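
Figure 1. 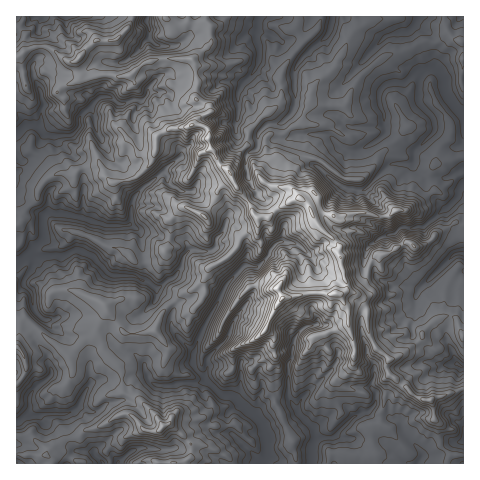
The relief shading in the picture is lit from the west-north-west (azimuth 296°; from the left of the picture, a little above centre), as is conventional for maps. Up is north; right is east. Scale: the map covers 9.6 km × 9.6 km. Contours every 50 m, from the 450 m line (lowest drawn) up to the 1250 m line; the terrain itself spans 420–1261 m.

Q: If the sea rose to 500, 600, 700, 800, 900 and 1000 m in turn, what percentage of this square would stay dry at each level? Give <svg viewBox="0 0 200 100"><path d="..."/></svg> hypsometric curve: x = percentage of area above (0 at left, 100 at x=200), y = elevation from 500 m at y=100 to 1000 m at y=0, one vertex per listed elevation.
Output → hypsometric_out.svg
<svg viewBox="0 0 200 100"><path d="M173 100l-57-20-50-20-30-20-17-20-9-20"/></svg>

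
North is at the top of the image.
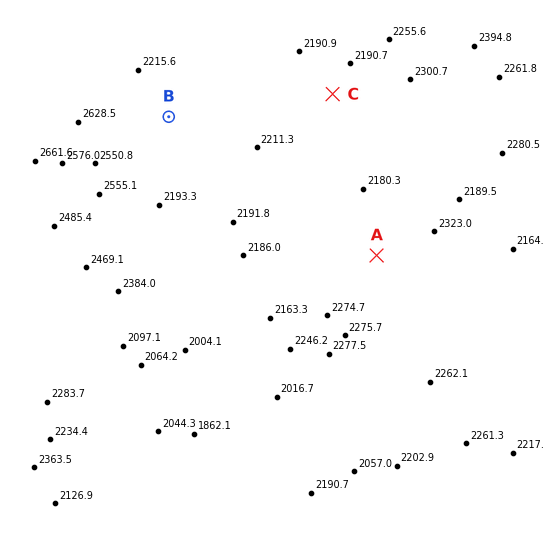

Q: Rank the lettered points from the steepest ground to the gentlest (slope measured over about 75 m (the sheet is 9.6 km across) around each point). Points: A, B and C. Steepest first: A C B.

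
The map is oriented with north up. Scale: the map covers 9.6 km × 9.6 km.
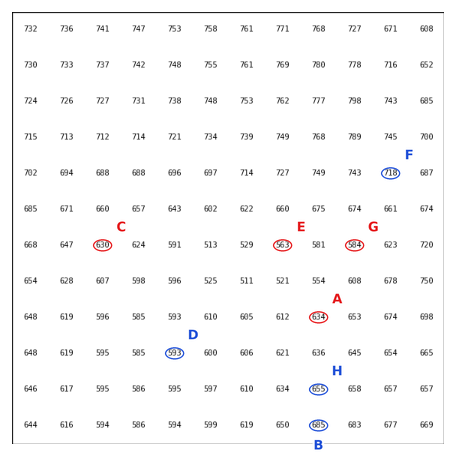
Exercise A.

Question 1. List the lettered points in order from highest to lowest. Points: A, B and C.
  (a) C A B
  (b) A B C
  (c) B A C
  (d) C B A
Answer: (c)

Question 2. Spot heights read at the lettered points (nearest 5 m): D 595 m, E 565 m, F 720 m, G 585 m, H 655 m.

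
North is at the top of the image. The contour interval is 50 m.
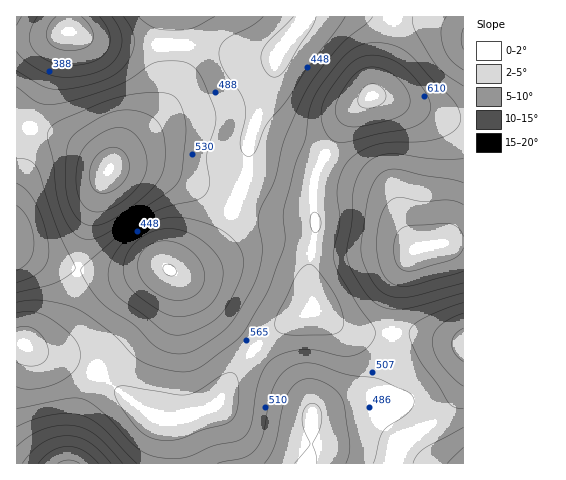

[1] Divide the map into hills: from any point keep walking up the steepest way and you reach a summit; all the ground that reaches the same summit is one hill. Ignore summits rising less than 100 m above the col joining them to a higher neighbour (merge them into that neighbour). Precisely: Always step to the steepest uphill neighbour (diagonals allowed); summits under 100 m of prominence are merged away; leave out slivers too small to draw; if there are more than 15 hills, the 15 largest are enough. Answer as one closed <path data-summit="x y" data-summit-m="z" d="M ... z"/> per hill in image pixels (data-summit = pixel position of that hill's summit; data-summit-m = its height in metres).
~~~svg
<path data-summit="371 96" data-summit-m="711" d="M463 16l-157 0-5 10-24 29-7 30-18 47-6 47-14 34-18 29-12 12-20 14-13 2-14-3-28 6-31 0-35-7-45-16 1 214 415-1-20-16-14-17-11-20-8-6-23-2-40 10 31-11 25-6 10-9 7-14 4-17 0-50 2-14 13-32 8-10 5-2 43-5z"/><path data-summit="109 169" data-summit-m="729" d="M305 16l-288 0-1 233 45 17 50 8 44-7 21 3 26-16 12-12 11-15 12-25 10-28 1-24 4-18 18-47 7-30 24-29z"/><path data-summit="463 343" data-summit-m="667" d="M463 242l-30 3-15 3-5 4-13 24-5 15-2 14 0 50-4 17-4 11-13 12-50 15 34-8 23 2 8 6 11 20 14 17 21 17 31-1z"/>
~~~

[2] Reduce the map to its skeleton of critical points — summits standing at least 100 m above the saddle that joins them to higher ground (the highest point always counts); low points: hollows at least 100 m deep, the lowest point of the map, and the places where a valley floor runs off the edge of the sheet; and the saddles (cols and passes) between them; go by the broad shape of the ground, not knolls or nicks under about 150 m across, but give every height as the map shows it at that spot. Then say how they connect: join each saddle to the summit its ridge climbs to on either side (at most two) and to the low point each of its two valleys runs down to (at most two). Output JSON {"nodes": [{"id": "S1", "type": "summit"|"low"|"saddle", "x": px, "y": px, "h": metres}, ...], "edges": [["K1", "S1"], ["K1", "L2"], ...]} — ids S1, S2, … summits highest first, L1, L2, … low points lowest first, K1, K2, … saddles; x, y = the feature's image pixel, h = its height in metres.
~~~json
{"nodes": [
{"id": "S1", "type": "summit", "x": 109, "y": 169, "h": 729},
{"id": "S2", "type": "summit", "x": 372, "y": 96, "h": 711},
{"id": "S3", "type": "summit", "x": 463, "y": 344, "h": 667},
{"id": "L1", "type": "low", "x": 68, "y": 32, "h": 273},
{"id": "L2", "type": "low", "x": 68, "y": 463, "h": 291},
{"id": "L3", "type": "low", "x": 169, "y": 270, "h": 298},
{"id": "L4", "type": "low", "x": 420, "y": 248, "h": 321},
{"id": "L5", "type": "low", "x": 17, "y": 243, "h": 351},
{"id": "L6", "type": "low", "x": 463, "y": 39, "h": 393},
{"id": "L7", "type": "low", "x": 312, "y": 417, "h": 394},
{"id": "K1", "type": "saddle", "x": 96, "y": 372, "h": 586},
{"id": "K2", "type": "saddle", "x": 325, "y": 155, "h": 584},
{"id": "K3", "type": "saddle", "x": 255, "y": 348, "h": 576},
{"id": "K4", "type": "saddle", "x": 392, "y": 333, "h": 540},
{"id": "K5", "type": "saddle", "x": 31, "y": 129, "h": 536},
{"id": "K6", "type": "saddle", "x": 393, "y": 17, "h": 514},
{"id": "K7", "type": "saddle", "x": 77, "y": 270, "h": 500},
{"id": "K8", "type": "saddle", "x": 162, "y": 45, "h": 488},
{"id": "K9", "type": "saddle", "x": 235, "y": 203, "h": 470}],
"edges": [["K1", "S2"], ["K1", "L2"], ["K1", "L3"], ["K2", "S2"], ["K2", "L3"], ["K2", "L4"], ["K3", "S2"], ["K3", "L3"], ["K3", "L7"], ["K4", "S2"], ["K4", "S3"], ["K4", "L4"], ["K4", "L7"], ["K5", "S1"], ["K5", "L1"], ["K5", "L5"], ["K6", "S2"], ["K6", "L3"], ["K6", "L6"], ["K7", "S1"], ["K7", "S2"], ["K7", "L3"], ["K7", "L5"], ["K8", "S1"], ["K8", "L1"], ["K8", "L3"], ["K9", "S1"], ["K9", "S2"], ["K9", "L3"]]}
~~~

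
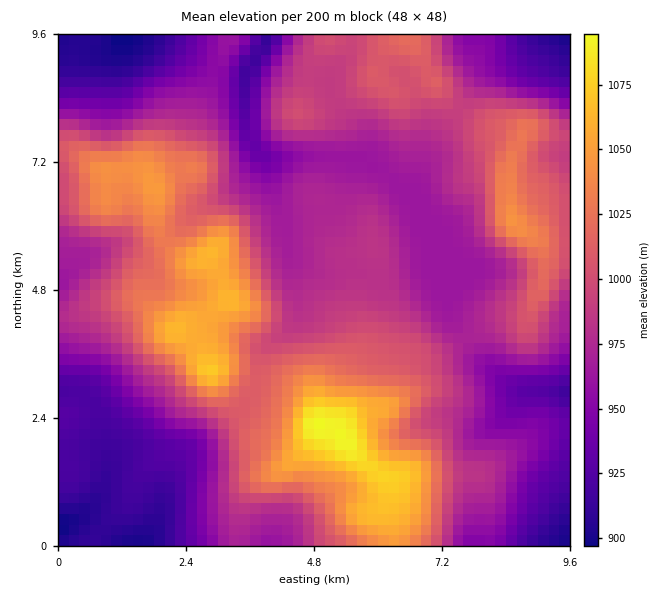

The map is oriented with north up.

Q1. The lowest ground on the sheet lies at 895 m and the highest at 1095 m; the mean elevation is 985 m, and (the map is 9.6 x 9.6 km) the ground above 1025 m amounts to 16.8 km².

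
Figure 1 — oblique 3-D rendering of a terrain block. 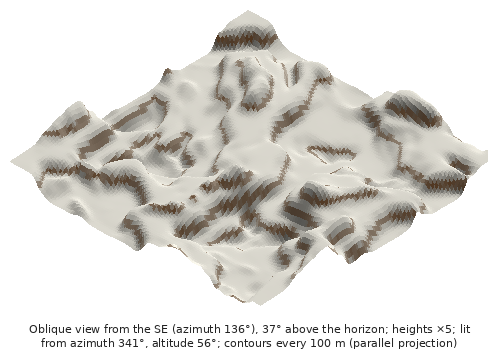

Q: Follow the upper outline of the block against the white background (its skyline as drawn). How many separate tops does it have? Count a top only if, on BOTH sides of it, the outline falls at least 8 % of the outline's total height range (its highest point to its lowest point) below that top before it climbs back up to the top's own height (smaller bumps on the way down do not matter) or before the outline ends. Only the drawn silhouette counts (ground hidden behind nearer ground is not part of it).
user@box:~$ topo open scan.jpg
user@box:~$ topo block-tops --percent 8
2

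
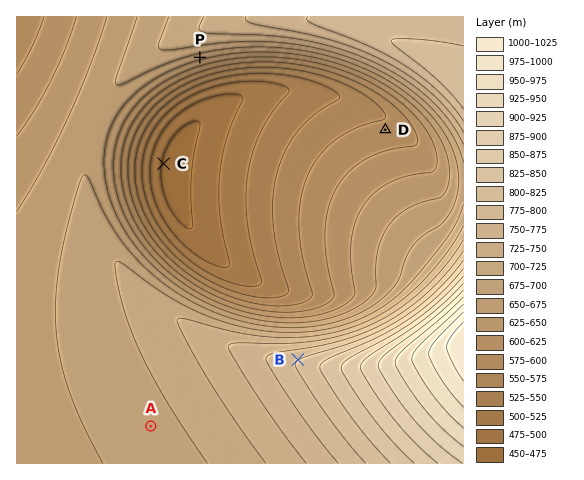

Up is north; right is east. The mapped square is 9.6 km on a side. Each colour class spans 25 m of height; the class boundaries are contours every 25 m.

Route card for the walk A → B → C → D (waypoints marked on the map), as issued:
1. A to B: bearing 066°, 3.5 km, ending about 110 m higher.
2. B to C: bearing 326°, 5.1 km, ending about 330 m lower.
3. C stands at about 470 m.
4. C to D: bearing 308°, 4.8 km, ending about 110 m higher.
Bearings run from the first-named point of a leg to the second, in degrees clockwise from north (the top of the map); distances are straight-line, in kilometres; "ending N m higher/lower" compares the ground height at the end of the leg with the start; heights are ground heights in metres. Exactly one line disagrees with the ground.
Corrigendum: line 4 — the bearing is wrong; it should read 81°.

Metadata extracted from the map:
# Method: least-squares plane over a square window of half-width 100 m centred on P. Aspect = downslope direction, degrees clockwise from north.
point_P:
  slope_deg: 11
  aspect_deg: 166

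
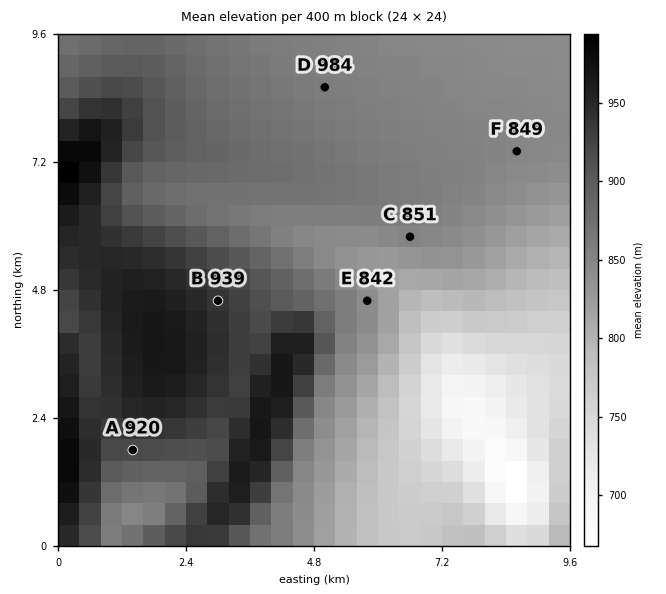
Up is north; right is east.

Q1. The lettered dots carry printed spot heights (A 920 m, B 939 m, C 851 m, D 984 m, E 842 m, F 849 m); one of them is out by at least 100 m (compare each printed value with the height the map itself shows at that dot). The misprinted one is D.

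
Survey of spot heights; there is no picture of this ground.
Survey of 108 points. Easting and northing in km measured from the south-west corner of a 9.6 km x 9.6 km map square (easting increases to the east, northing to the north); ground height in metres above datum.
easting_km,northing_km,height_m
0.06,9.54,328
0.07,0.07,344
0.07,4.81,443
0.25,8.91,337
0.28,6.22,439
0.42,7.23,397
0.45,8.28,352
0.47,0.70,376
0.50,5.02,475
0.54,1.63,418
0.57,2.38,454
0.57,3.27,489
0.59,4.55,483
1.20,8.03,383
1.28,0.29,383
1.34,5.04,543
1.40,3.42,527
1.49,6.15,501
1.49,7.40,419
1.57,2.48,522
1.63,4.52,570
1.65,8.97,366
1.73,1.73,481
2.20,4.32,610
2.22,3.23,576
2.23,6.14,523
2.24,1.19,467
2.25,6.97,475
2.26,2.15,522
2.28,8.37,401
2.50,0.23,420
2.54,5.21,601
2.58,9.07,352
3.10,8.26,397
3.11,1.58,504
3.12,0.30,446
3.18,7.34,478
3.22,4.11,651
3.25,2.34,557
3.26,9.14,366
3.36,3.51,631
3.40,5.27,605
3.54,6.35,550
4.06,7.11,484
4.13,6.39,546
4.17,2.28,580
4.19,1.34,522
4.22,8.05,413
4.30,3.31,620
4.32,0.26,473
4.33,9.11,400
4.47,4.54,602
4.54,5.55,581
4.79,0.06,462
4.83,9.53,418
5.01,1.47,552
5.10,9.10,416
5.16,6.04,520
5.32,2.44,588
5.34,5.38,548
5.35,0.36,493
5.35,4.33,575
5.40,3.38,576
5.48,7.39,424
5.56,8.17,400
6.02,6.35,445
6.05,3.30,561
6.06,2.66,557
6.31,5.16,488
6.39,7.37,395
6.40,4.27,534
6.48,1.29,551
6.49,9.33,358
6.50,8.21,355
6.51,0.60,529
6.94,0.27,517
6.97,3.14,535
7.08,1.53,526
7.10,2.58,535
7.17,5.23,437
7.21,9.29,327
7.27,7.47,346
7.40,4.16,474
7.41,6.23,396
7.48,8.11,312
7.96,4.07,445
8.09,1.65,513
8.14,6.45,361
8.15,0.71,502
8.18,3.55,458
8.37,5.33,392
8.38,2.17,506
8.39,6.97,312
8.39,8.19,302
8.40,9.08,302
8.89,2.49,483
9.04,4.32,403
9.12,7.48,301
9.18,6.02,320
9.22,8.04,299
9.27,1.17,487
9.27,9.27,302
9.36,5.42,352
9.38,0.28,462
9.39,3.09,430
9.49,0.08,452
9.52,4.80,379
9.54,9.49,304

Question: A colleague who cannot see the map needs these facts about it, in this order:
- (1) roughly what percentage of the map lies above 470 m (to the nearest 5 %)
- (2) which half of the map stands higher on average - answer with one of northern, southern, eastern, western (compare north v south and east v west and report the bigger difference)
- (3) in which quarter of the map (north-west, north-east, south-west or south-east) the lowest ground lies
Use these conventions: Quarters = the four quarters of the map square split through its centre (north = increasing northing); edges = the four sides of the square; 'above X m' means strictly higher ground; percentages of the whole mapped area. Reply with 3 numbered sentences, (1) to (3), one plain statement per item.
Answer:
(1) Ground above 470 m makes up about 50 % of the sheet.
(2) On average the southern half of the map is the higher ground.
(3) The lowest ground is in the north-east quarter.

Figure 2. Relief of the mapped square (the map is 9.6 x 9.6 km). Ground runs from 299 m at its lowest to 651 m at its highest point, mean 466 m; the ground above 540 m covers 21.2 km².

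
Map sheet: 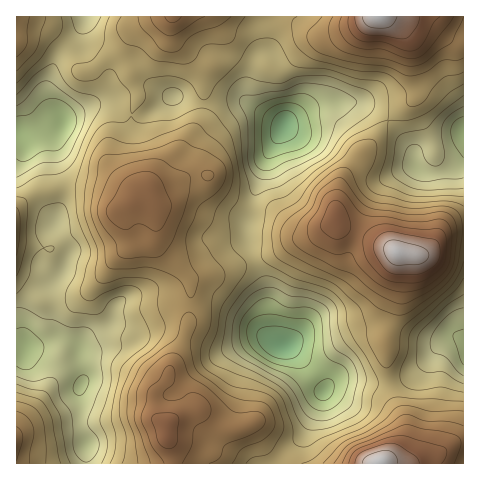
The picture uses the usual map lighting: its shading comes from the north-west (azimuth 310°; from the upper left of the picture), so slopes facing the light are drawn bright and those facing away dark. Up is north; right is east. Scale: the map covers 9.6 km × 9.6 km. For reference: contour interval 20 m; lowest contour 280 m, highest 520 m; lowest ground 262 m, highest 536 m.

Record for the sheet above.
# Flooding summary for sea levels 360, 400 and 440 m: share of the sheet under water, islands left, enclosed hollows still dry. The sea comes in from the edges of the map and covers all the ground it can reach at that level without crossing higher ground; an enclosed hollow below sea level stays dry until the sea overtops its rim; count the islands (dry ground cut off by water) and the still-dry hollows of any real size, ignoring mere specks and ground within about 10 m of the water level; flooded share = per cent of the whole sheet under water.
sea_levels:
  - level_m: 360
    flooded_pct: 15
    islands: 0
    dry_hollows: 2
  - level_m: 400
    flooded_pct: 59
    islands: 0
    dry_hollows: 0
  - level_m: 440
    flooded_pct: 81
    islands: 2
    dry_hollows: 0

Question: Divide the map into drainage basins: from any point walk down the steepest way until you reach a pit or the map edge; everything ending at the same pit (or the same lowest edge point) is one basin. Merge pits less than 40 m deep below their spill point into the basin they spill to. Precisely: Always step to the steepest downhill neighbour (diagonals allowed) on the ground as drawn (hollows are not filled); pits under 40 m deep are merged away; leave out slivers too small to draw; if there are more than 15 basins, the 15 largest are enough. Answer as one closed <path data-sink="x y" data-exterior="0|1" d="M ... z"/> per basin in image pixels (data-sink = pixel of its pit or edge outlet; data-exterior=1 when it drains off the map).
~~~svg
<path data-sink="283 346" data-exterior="0" d="M336 217l-2 5-20 13-20 6-21 13-56 20-28 5 2 6 0 15-3 28-21 53-13 14 2 19 11 11 0 13 4 9 3 17 205 0 12-7 10-11 3-7 0-15-14-34-5-49 14-46 0-40-17-11-40-17-4-4z"/><path data-sink="285 124" data-exterior="0" d="M384 16l-212 1-1 12 4 12 13 11 19 11-4 17 1 29-5 15-15 22-35 40 0 8 7 29-2 18 35 37 28-4 56-20 21-13 20-6 22-14 0-17 7-26 11-13 6-11 12-10 12-19 33-30-7-53-4-8z"/><path data-sink="27 347" data-exterior="0" d="M71 186l-33 5-22 17 0 255 157 1-1-12-5-14 0-13-11-11-2-19 13-14 21-53 3-28-1-20-36-39 2-18-8-33-14 10-14 3-24-13z"/><path data-sink="19 134" data-exterior="0" d="M165 16l-149 1 1 190 21-16 21-3 12-2 20 3 12 3 17 11 14-3 14-8-12-16-6-21 2-43 6-14-8-27 0-22 5-14 8-7z"/><path data-sink="463 133" data-exterior="1" d="M406 16l-21 1 21 17 4 8 7 53-33 30-12 19-12 10-6 11-9 9-6 12-3 30 2 7 6 5 16 5 37 20 22 2 9-5 14-16 7-3 15-2 0-187-15-4-21-15-9-1z"/><path data-sink="463 346" data-exterior="1" d="M463 230l-14 1-7 3-14 16-5 4-25-1 2 6-1 36-14 46 5 49 13 29 1 20-5 10-18 15 29 0 28-9 10-9 16-5z"/>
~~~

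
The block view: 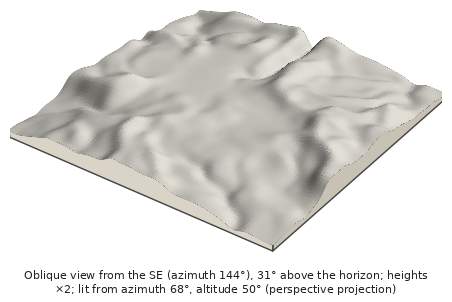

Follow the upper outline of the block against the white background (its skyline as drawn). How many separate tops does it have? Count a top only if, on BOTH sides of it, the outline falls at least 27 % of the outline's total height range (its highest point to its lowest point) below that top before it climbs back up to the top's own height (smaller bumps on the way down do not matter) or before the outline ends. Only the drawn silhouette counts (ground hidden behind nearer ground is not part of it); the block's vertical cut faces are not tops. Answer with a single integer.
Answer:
1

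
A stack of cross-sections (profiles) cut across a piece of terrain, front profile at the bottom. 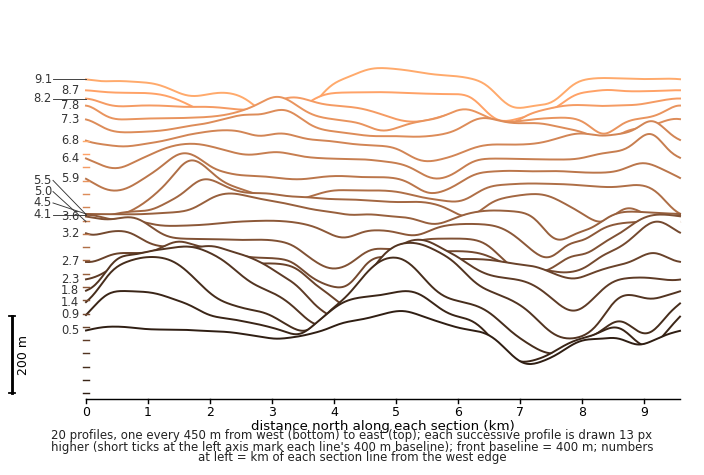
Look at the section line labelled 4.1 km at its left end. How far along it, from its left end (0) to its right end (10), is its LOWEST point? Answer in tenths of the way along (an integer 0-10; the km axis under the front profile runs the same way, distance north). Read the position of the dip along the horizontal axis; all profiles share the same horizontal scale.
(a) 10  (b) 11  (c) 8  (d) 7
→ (c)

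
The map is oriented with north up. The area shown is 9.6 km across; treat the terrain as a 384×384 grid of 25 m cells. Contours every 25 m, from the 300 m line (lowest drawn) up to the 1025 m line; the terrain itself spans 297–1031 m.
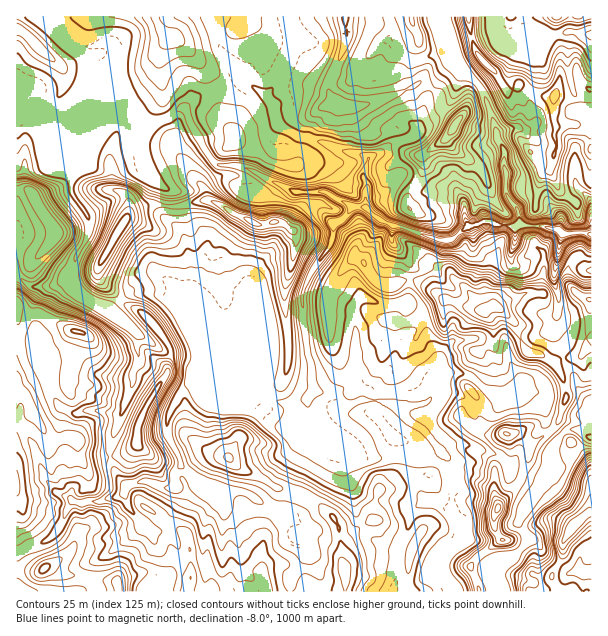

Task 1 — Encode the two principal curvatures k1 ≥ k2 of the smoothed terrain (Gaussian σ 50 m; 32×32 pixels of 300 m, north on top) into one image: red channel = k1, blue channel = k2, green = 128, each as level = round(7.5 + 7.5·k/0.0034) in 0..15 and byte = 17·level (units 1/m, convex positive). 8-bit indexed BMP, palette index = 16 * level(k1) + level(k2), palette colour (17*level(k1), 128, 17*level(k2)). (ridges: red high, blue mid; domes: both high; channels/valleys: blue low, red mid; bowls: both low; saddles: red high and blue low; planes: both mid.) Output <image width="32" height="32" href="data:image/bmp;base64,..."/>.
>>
<image width="32" height="32" href="data:image/bmp;base64,Qk02CAAAAAAAADYEAAAoAAAAIAAAACAAAAABAAgAAAAAAAAEAAATCwAAEwsAAAABAAAAAAAAAIAAABGAAAAigAAAM4AAAESAAABVgAAAZoAAAHeAAACIgAAAmYAAAKqAAAC7gAAAzIAAAN2AAADugAAA/4AAAACAEQARgBEAIoARADOAEQBEgBEAVYARAGaAEQB3gBEAiIARAJmAEQCqgBEAu4ARAMyAEQDdgBEA7oARAP+AEQAAgCIAEYAiACKAIgAzgCIARIAiAFWAIgBmgCIAd4AiAIiAIgCZgCIAqoAiALuAIgDMgCIA3YAiAO6AIgD/gCIAAIAzABGAMwAigDMAM4AzAESAMwBVgDMAZoAzAHeAMwCIgDMAmYAzAKqAMwC7gDMAzIAzAN2AMwDugDMA/4AzAACARAARgEQAIoBEADOARABEgEQAVYBEAGaARAB3gEQAiIBEAJmARACqgEQAu4BEAMyARADdgEQA7oBEAP+ARAAAgFUAEYBVACKAVQAzgFUARIBVAFWAVQBmgFUAd4BVAIiAVQCZgFUAqoBVALuAVQDMgFUA3YBVAO6AVQD/gFUAAIBmABGAZgAigGYAM4BmAESAZgBVgGYAZoBmAHeAZgCIgGYAmYBmAKqAZgC7gGYAzIBmAN2AZgDugGYA/4BmAACAdwARgHcAIoB3ADOAdwBEgHcAVYB3AGaAdwB3gHcAiIB3AJmAdwCqgHcAu4B3AMyAdwDdgHcA7oB3AP+AdwAAgIgAEYCIACKAiAAzgIgARICIAFWAiABmgIgAd4CIAIiAiACZgIgAqoCIALuAiADMgIgA3YCIAO6AiAD/gIgAAICZABGAmQAigJkAM4CZAESAmQBVgJkAZoCZAHeAmQCIgJkAmYCZAKqAmQC7gJkAzICZAN2AmQDugJkA/4CZAACAqgARgKoAIoCqADOAqgBEgKoAVYCqAGaAqgB3gKoAiICqAJmAqgCqgKoAu4CqAMyAqgDdgKoA7oCqAP+AqgAAgLsAEYC7ACKAuwAzgLsARIC7AFWAuwBmgLsAd4C7AIiAuwCZgLsAqoC7ALuAuwDMgLsA3YC7AO6AuwD/gLsAAIDMABGAzAAigMwAM4DMAESAzABVgMwAZoDMAHeAzACIgMwAmYDMAKqAzAC7gMwAzIDMAN2AzADugMwA/4DMAACA3QARgN0AIoDdADOA3QBEgN0AVYDdAGaA3QB3gN0AiIDdAJmA3QCqgN0Au4DdAMyA3QDdgN0A7oDdAP+A3QAAgO4AEYDuACKA7gAzgO4ARIDuAFWA7gBmgO4Ad4DuAIiA7gCZgO4AqoDuALuA7gDMgO4A3YDuAO6A7gD/gO4AAID/ABGA/wAigP8AM4D/AESA/wBVgP8AZoD/AHeA/wCIgP8AmYD/AKqA/wC7gP8AzID/AN2A/wDugP8A/4D/AIWllZaWyJWGh6eWl4eXhoaXhreGhpeGhnTGhpS3p5aXldmnhoWnlpaXppaFhqiXlnaXuIaHl4aGxdd2hLe0tYaFg6anhoWXhYe3loWGp3aGdpanhoeGp3aEk9TFk4L3hJeGg7inl4WElriVhYeYloeGlpaWl4Wol4aD9oOkleilqJeUpLank8iXh4Z1l4aFd5fIhZeXdoaGhoT5lIO2p9enloSktYOklnSWhnWFdae3t4Z1lqeHhoeGhOa1hYV01peEl5a3g5WUpJWFhrfHl4eGdoaWp5eXmIWWx3WmhnPol5WGt4WkuNi0lai5l4V1dod3d3aFhoaGhoakhLd1hdSFl5e5loPYlYG4p5fIt6V2h4d3d4iIh4aGlcfYprW0k4anlpWmg9a1gaeGlaaEhoeHh4eIh4eHpriXlKa2lMaGl4aEpqWFg/dxpnV2doeWhoeHh4aGh4d1pqaGdoZ053WXhZeXp5Zz19aCd3eHh6eXhoeHh4eHh3amtIaGdnXGlZaHh5eWl4OF+IOHh3d3lqeEl4eHh4eHdpWXl5WFtqWXl3eGhrinlKTllId3h3eGtoS4hoeXh5d1lbeng+imhqindrfp2JSB1saEh4eHd5a1hLh2h4eHlsaUg6WkloaGpsbXtpWCgtbYhIaHiId3prOVuIWXl4eEx5W4uLZ1loSmtoOEgaPFlIR2d4eHh3a2oqW3hoS1hJXIpae4xsfXw/iilXST6YZ1dneHh4d3dpbmgMiFxqe3pZXXlqaEdMD0cpbHhYD4p3Zlh4eHh4Z1hfeAk8e4lZS31rZ0tqGm5dHXhqfJkYT3dpanhoaGlZZ057iQyLbD9cCAsLXYwProoMB2p7ikctfIpoWGdYX39/jotYCzxZCg1ejDoIDg0KCw4obXdoKFlMi1xtbX95NylJS15LCgx9mnh6HV9sD3xMTi57eUtNjntnNzhMaDhaaRkKGi2IGmlpaGlJbosLaltqOTc4WFdKV1hoenpqGSose4qJeok6h1toaFt7aApdiEpaZ2d3eGl4aHmKeRyLenh5iXhIODg7XXxsaFpYHXpqW1loaHd4eXhoaolZWXiIeGhYSWl6enlWO16JWBtJSntbaHl4eHh4eGlpSUmIiIh4aWt5iYl4Z2hpT3t4DHlqaGhneHl4eHh4eHqIWGh4eHh4eGp5ent6eGt5PEgseWx6aXd3aXh3eHh5iHdpeHh4eHh4a3dXZ2h7iWhYDmtqaEtcaGp7eGh4aHmIeHl4aHh4eHhraWh4eGlIWE5tZ0dYS2taa3dYeHd3aXmJiHhoeHh4d3ddeGhobIhYP2c3d3hZaEpYWHh5eXhqeWh3aHiIiHh4eWyIaHlrWFlPZ1h4a1tLU="/>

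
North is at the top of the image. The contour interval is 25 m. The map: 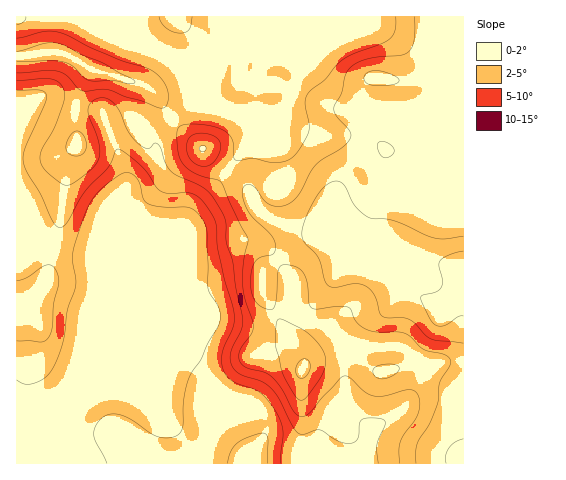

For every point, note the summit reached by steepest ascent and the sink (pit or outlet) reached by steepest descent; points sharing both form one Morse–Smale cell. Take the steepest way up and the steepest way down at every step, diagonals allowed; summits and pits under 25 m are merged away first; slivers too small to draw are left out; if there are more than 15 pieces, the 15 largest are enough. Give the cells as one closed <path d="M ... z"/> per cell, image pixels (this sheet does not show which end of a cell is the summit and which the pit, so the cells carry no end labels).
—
<path d="M346 16l-260 1 1 3 8 4 36 18 21 7 21 11 6 7 13 29 7 6 33 12 20 4-7 28-29 41-23 22-18 36-6 21-22 41-10 13 23 8 32 0 10-4 6-6 30 6 18 0 29-15 8-9 2 8 7 9 26 11 17 14 0 41 2 14 7 16 17 17-6 23-7 11 105 0 1-312-15-1-25 6-13-5-26-2-8-8-12-5-49-2-43-16 11-10 8-15 9-23 4-22 6-10 15-15 10-4 7 0z"/><path d="M463 16l-116 0-4 4-7 0-10 4-17 18-17 52-8 15-11 10 43 16 49 2 12 5 8 8 26 2 13 5 17-5 22-1z"/><path d="M293 300l-8 9-29 15-18 0-30-6-6 6-10 4-32 0-23-8-23 21-21 24 32 1 64-5 6 3 28 30 27 7 7 7 40-27 4-8 1 62-4 16 0 12 59 1 8-11 6-23-17-17-7-16-2-14 0-41-17-14-26-11-7-9z"/><path d="M199 102l-14 6-30 24-2 4 3 11-2 11-22 22-20 23-6 11-2 27 6 33 0 18-11 33-4 36 46-45 30-54 4-17 18-36 23-22 29-41 6-28-19-4z"/><path d="M189 361l-18 0-20 4-57 1-17 27-28 33-18 37 171 1 7-22 5-11 6-5 10-6 15-4 13-7-8-8-27-7-28-30z"/><path d="M50 99l-16 1-18 11 0 131 17-2 31 9 41 6-1-31 2-10 6-11 20-23 19-19 5-8-1-9-8-14-8-8-14 2-15 9-5-16-4-5-34-7z"/><path d="M33 240l-12 0-5 3 1 221 14-1 18-37 8-12 16-16 15-23 8-22 3-28 11-33 0-18-5-19-41-6z"/><path d="M85 16l-69 1 1 93 17-10 16-1 17 6 34 7 4 5 5 16 15-9 14-2 13 16 3-6 16-13 17-13 10-4-9-12-10-23-6-7-21-11-21-7-36-18-8-4z"/><path d="M301 373l-4 8-21 13-18 15 5 9 3 10-4 11-10 15-2 10 48-1 0-12 4-16z"/><path d="M258 409l-13 7-24 8-7 7-5 11-6 21 46 1 3-10 10-15 4-11-3-10z"/>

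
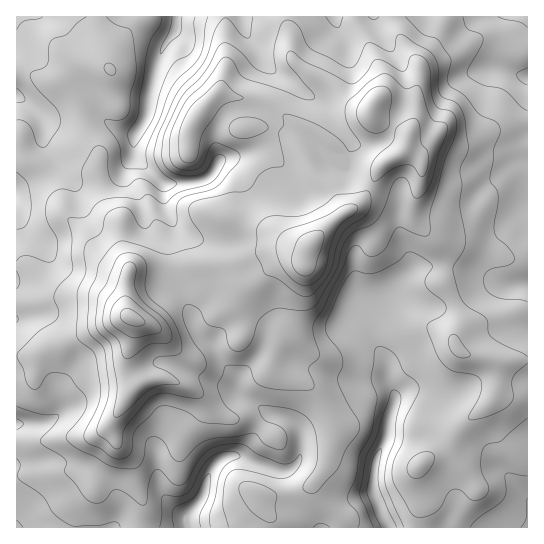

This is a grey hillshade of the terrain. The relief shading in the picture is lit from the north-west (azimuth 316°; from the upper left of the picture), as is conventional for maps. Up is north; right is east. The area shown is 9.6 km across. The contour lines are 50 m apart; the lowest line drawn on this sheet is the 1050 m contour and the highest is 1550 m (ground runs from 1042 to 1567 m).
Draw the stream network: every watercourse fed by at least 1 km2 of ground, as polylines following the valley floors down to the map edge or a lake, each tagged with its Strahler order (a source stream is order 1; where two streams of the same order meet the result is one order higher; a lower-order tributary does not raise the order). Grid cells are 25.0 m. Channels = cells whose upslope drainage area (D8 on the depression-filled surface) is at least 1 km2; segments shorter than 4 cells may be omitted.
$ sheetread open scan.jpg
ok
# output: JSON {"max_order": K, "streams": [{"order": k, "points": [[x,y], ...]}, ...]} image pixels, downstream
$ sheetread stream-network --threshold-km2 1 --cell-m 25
{"max_order": 2, "streams": [{"order": 2, "points": [[189, 521], [189, 525], [190, 527]]}, {"order": 1, "points": [[527, 495], [527, 505]]}, {"order": 1, "points": [[157, 469], [157, 478], [158, 479], [158, 483], [163, 495], [183, 515], [185, 515], [185, 517], [189, 521]]}, {"order": 1, "points": [[59, 413], [51, 421], [45, 423], [17, 423]]}, {"order": 2, "points": [[394, 402], [393, 409], [390, 414], [390, 418], [389, 419], [389, 425], [387, 426], [386, 438], [378, 454], [377, 461], [375, 462], [375, 469], [374, 470], [374, 482], [373, 483], [373, 490], [374, 491], [375, 498], [378, 502], [379, 509], [389, 527]]}, {"order": 2, "points": [[242, 397], [257, 405], [261, 409], [267, 413], [275, 414], [289, 419], [299, 430], [299, 433], [301, 434], [301, 457], [298, 462], [290, 470], [287, 470], [286, 471], [278, 471], [273, 469], [262, 466], [261, 465], [254, 463], [241, 457], [227, 457], [222, 459], [211, 469], [206, 482], [205, 491], [201, 499], [189, 511], [187, 514], [189, 521]]}, {"order": 1, "points": [[427, 393], [426, 391], [405, 391], [399, 395], [394, 402]]}, {"order": 1, "points": [[199, 377], [218, 382], [231, 389], [241, 397], [242, 397]]}, {"order": 1, "points": [[265, 342], [263, 349], [259, 355], [241, 374], [241, 377], [239, 378], [239, 394]]}, {"order": 2, "points": [[374, 339], [377, 346], [382, 353], [386, 361], [386, 375], [389, 381], [389, 383], [391, 386], [394, 393], [394, 402]]}, {"order": 1, "points": [[185, 301], [189, 310], [190, 317], [198, 331], [215, 349], [219, 358], [237, 375], [237, 391], [239, 394]]}, {"order": 1, "points": [[355, 287], [358, 297], [369, 307], [370, 310], [370, 331], [374, 339]]}, {"order": 1, "points": [[191, 238], [186, 235], [171, 221], [166, 210], [166, 206], [165, 205], [165, 185], [163, 183]]}, {"order": 1, "points": [[399, 231], [399, 237], [402, 241], [402, 243], [410, 257], [410, 270], [397, 283], [394, 290], [381, 306], [374, 322], [374, 339]]}, {"order": 1, "points": [[22, 226], [21, 225], [21, 218], [19, 217], [19, 214], [17, 211], [17, 195]]}, {"order": 1, "points": [[527, 203], [527, 199]]}, {"order": 2, "points": [[163, 183], [159, 179], [158, 179], [134, 155], [134, 139]]}, {"order": 1, "points": [[505, 174], [523, 174], [527, 178], [527, 199]]}, {"order": 1, "points": [[285, 173], [281, 165], [267, 151], [251, 151], [250, 153], [246, 153], [239, 155], [227, 157], [222, 159], [218, 163]]}, {"order": 1, "points": [[126, 169], [126, 167], [133, 159], [133, 141], [134, 139]]}, {"order": 2, "points": [[218, 163], [214, 171], [207, 178], [202, 181], [198, 181], [197, 182], [186, 182], [185, 183], [163, 183]]}, {"order": 1, "points": [[54, 162], [45, 149], [45, 145], [43, 143], [43, 122], [41, 117], [22, 98], [17, 97], [17, 95]]}, {"order": 1, "points": [[347, 154], [351, 150], [351, 141], [339, 127], [329, 110], [318, 99], [303, 93], [291, 82], [278, 74], [261, 57], [258, 50], [247, 37], [245, 27], [243, 26], [242, 17], [241, 17]]}, {"order": 1, "points": [[217, 151], [218, 163]]}, {"order": 2, "points": [[134, 139], [134, 137], [137, 131]]}, {"order": 2, "points": [[137, 131], [141, 127], [142, 123], [145, 121], [146, 114], [147, 113], [149, 95], [150, 94], [150, 90], [151, 89], [151, 85], [154, 78], [155, 67], [157, 66], [159, 55], [165, 45], [174, 33], [175, 23], [177, 22], [177, 17]]}, {"order": 1, "points": [[122, 130], [125, 131], [137, 131]]}, {"order": 1, "points": [[475, 71], [483, 70], [485, 69], [503, 69], [505, 70], [511, 71], [521, 75], [527, 75], [527, 77]]}, {"order": 1, "points": [[386, 43], [385, 39], [379, 31], [375, 17], [374, 17]]}, {"order": 1, "points": [[345, 37], [337, 25], [337, 17], [335, 17]]}]}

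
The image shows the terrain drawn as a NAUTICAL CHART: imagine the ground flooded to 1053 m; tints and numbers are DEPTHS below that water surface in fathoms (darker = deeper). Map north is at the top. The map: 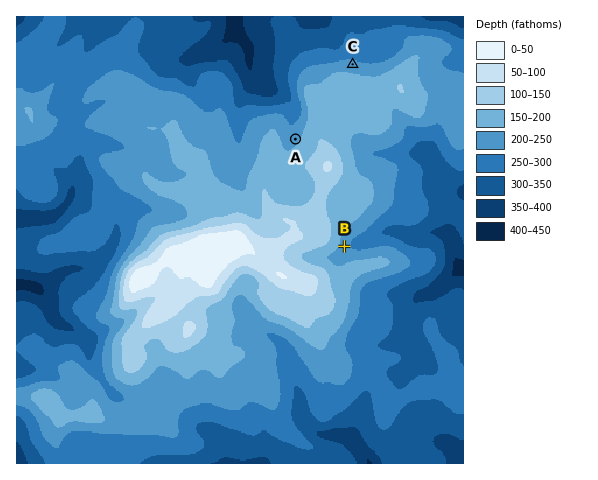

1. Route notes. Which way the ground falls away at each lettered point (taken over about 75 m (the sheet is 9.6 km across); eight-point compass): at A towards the NW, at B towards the E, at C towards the N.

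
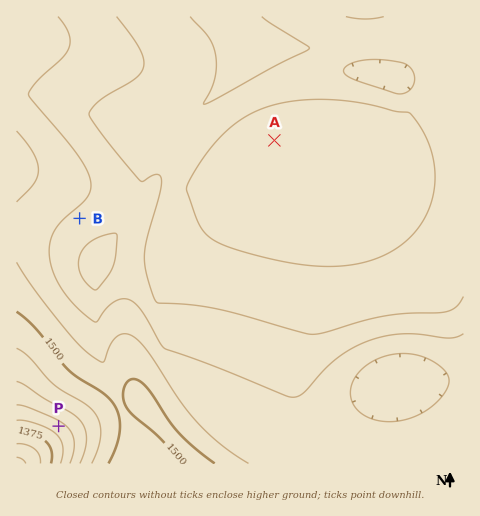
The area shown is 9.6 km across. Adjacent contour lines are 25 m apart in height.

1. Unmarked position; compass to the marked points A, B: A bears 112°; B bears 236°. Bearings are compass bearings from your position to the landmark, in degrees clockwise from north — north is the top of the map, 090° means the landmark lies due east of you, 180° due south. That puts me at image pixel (225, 120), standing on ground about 1595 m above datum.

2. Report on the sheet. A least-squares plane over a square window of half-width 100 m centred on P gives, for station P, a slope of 5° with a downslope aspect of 215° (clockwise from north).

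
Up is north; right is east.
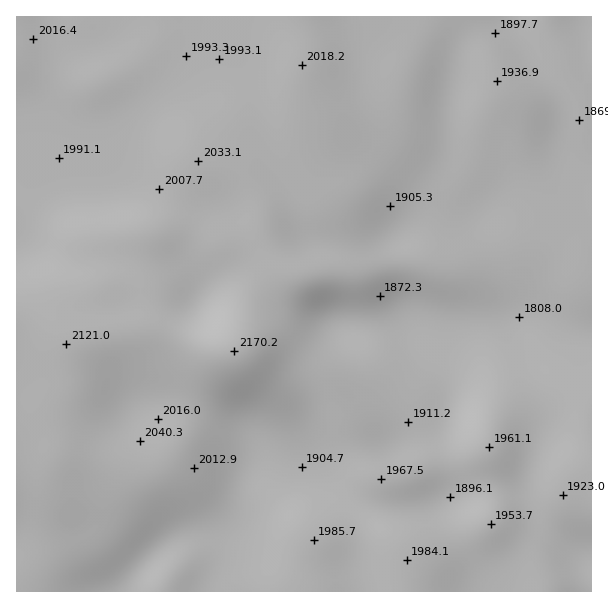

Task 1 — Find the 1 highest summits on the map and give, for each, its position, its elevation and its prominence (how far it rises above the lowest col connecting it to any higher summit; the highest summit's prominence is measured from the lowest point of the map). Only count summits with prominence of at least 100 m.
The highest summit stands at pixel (234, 351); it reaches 2170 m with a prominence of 362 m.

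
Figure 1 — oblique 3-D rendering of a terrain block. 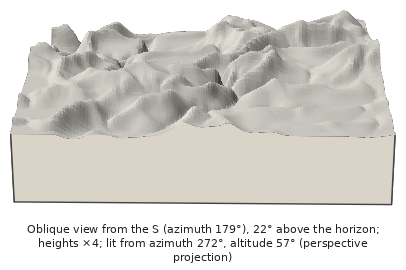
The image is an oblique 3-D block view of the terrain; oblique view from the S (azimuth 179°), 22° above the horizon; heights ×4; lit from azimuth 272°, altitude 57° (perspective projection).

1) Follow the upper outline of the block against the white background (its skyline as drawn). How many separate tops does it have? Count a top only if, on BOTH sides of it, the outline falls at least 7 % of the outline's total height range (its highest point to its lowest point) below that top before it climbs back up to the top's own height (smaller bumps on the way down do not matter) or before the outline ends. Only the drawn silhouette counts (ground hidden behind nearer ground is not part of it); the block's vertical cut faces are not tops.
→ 4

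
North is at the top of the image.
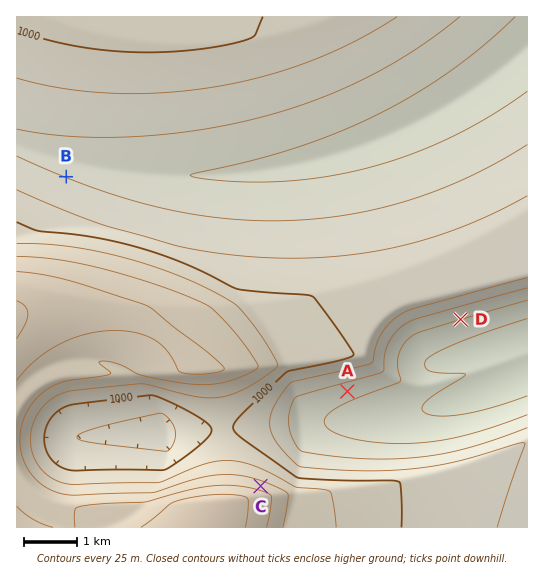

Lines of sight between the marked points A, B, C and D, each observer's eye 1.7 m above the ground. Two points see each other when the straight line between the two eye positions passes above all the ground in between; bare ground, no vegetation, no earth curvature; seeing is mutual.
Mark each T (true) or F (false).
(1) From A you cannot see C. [F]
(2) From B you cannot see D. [T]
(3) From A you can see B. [F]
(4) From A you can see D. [F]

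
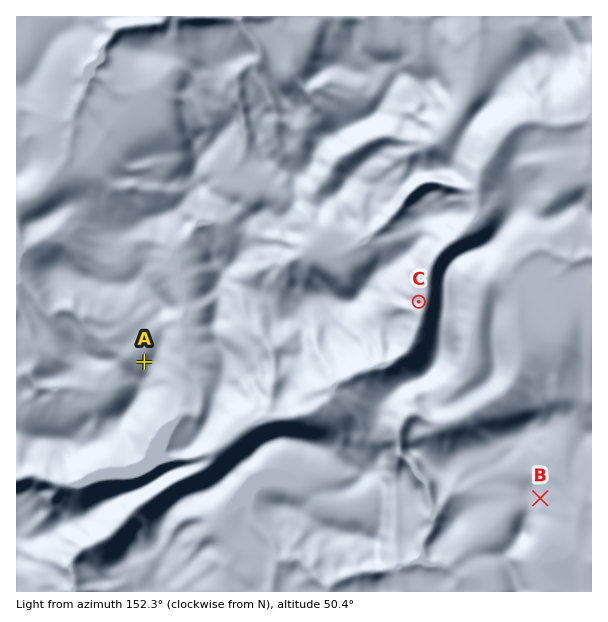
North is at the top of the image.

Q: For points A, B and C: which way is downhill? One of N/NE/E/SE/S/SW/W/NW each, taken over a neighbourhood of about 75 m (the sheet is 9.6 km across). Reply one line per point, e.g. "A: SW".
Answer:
A: NW
B: E
C: E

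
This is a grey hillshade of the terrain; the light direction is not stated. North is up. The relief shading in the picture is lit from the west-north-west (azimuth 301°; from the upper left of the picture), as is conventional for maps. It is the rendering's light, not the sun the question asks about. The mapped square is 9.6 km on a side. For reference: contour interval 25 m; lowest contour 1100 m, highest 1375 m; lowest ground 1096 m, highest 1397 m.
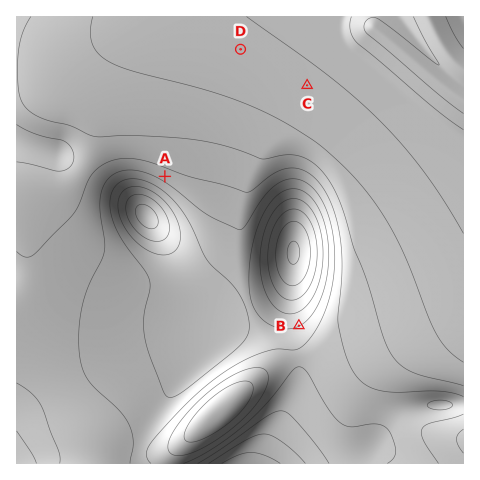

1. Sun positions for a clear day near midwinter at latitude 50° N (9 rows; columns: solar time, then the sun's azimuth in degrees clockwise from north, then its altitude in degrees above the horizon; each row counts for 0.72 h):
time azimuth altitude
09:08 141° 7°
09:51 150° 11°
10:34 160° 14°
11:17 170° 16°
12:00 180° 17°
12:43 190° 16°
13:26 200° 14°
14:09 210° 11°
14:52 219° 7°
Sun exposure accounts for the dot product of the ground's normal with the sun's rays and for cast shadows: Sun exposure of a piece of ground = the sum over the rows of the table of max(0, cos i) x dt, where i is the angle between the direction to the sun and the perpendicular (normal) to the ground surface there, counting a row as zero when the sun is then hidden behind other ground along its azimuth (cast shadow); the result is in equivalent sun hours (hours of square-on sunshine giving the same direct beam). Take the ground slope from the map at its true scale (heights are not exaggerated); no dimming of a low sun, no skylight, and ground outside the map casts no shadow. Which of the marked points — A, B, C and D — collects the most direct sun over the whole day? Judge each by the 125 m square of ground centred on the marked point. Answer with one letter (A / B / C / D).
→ A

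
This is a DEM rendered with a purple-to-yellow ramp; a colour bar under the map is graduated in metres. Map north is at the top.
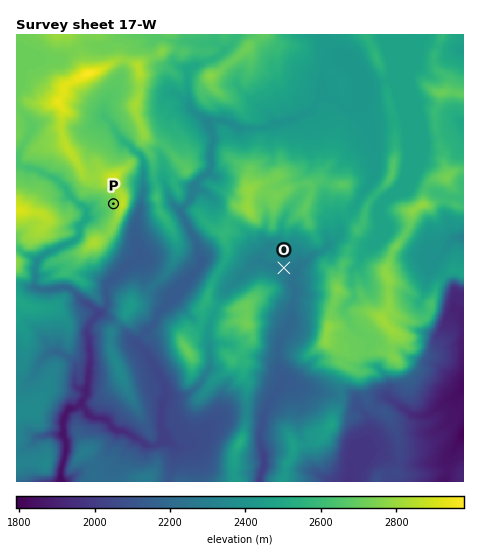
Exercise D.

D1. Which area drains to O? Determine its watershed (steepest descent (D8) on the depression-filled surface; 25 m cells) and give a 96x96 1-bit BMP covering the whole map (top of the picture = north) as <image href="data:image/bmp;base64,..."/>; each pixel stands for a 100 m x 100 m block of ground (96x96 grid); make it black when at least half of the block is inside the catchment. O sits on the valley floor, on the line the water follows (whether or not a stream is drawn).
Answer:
<image width="96" height="96" href="data:image/bmp;base64,Qk2+BAAAAAAAAD4AAAAoAAAAYAAAAGAAAAABAAEAAAAAAIAEAAATCwAAEwsAAAIAAAAAAAAA////AAAAAAAAAAAAAAAAAAAAAAAAAAAAAAAAAAAAAAAAAAAAAAAAAAAAAAAAAAAAAAAAAAAAAAAAAAAAAAAAAAAAAAAAAAAAAAAAAAAAAAAAAAAAAAAAAAAAAAAAAAAAAAAAAAAAAAAAAAAAAAAAAAAAAAAAAAAAAAAAAAAAAAAAAAAAAAAAAAAAAAAAAAAAAAAAAAAAAAAAAAAAAAAAAAAAAAAAAAAAAAAAAAAAAAAAAAAAAAAAAAAAAAAAAAAAAAAAAAAAAAAAAAAAAAAAAAAAAAAAAAAAAAAAAAAAAAAAAAAAAAAAAAAAAAAAAAAAAAAAAAAAAAAAAAAAAAAAAAAAAAAAAAAAAAAAAAAAAAAAAAAAAAAAAAAAAAAAAAAAAAAAAAAAAAAAAAAAAAAAAAAAAAAAAAAAAAAAAAAAAAAAAAAAAAAAAAAAAAAAAAAAAAAAAAAAAAAAAAAAAAAAAAAAAAAAAAAAAAAAAAAAAAAAAAAAAAAAAAAAAAAAAAAAAAAAAAAAAAAAAAAAAAAAAAAAAAAAAAAAAAAAAAAAAAAAAAAAAAAAAAAAAAAAAAAAAAAAAAAAAAAAAAAAAAAAAAAAAAAAAAAAAB8AAAAAAAAAAAAAAH/AAAAAAAAAAAAAAH/wAAAAAAAAAAAAAH/4AAAAAAAAAAAAAD/8AAAAAAAAAAAAAD/+AAAAAAAAAAAAAD/+AAAAAAAAAAAAAB//AAAAAAAAAAAAAA//gAAAAAAAAAAAAA//gAAAAAAAAAAAAAf/gAAAAAAAAAAAAAf/AAAAAAAAAAAAAAf/AAAAAAAAAAAAAAf/gAAAAAAAAAAAAAf/wAAAAAAAAAAAAAf/wAAAAAAAAAAAAAf/wAAAAAAAAAAAAAf/wAAAAAAAAAAAAAP/4AAAAAAAAAAAAAP/4AAAAAAAAAAAAAH/+AAAAAAAAAAAAAD//AAAAAAAAAAAAAA//AAAAAAAAAAAAAA//gAAAAAAAAAAAAA+/gAAAAAAAAAAAAA4PgAAAAAAAAAAAAAADgAAAAAAAAAAAAAAAAAAAAAAAAAAAAAAAAAAAAAAAAAAAAAAAAAAAAAAAAAAAAAAAAAAAAAAAAAAAAAAAAAAAAAAAAAAAAAAAAAAAAAAAAAAAAAAAAAAAAAAAAAAAAAAAAAAAAAAAAAAAAAAAAAAAAAAAAAAAAAAAAAAAAAAAAAAAAAAAAAAAAAAAAAAAAAAAAAAAAAAAAAAAAAAAAAAAAAAAAAAAAAAAAAAAAAAAAAAAAAAAAAAAAAAAAAAAAAAAAAAAAAAAAAAAAAAAAAAAAAAAAAAAAAAAAAAAAAAAAAAAAAAAAAAAAAAAAAAAAAAAAAAAAAAAAAAAAAAAAAAAAAAAAAAAAAAAAAAAAAAAAAAAAAAAAAAAAAAAAAAAAAAAAAAAAAAAAAAAAAAAAAAAAAAAAAAAAAAAAAAAAAAAAAAAAAAAAAAAAAAAAAAAAAAAAAAAAAAAAAAAAAAAAAAAAAAAAAAAAAAAAAAAAAAAAAAAAAAAAAAAAAAAAAAAAAAAAAAAAA="/>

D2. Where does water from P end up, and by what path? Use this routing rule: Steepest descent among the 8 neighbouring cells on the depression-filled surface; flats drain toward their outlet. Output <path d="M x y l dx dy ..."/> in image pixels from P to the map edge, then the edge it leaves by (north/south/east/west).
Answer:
<path d="M113 204l-2 0-7 7-5 1-4 5-7 0-8 9 0 8-6 7-11 5-2 0-5 3-7 3-6 3-5 5 0 3-3 5 0 19 1 1 3 1 16 0 1-1 6 0 1-1 6 1 5 3 9 11 6 2 8 7 0 5-7 7-3 8 0 2 2 4 0 13 1 1 0 14-1 1 0 10-1 2 0 16-5 7-7 7-5 0-5 6 0 4-3 4 0 15 3 5 0 14-5 13 0 12"/>
exit: south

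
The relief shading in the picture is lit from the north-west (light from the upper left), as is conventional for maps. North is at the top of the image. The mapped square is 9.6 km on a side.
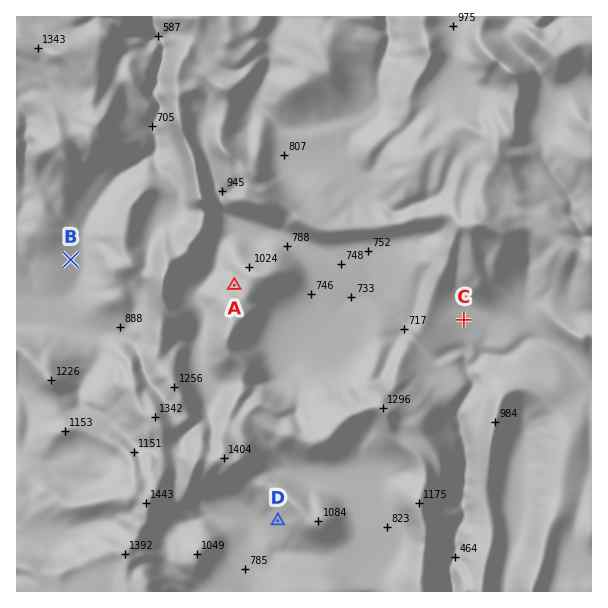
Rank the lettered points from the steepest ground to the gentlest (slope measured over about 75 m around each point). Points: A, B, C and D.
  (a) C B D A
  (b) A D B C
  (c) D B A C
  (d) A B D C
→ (b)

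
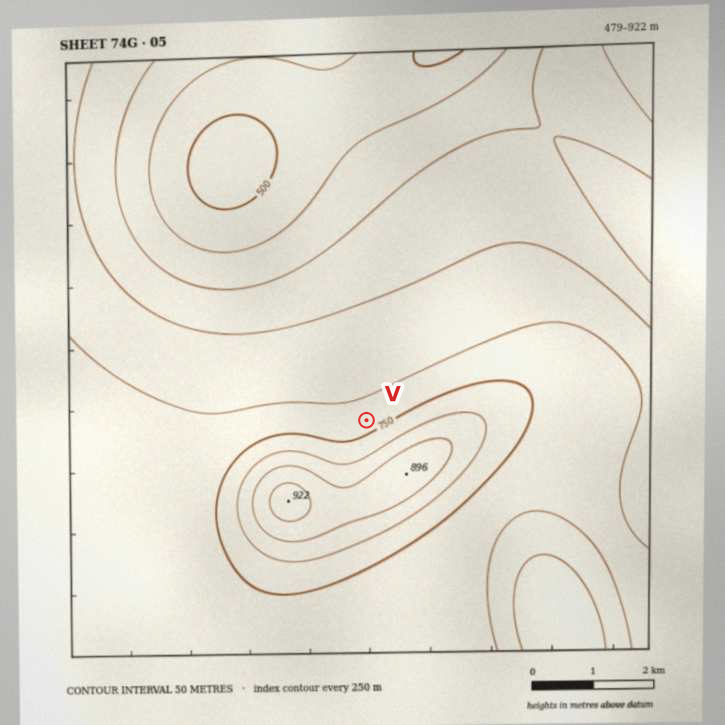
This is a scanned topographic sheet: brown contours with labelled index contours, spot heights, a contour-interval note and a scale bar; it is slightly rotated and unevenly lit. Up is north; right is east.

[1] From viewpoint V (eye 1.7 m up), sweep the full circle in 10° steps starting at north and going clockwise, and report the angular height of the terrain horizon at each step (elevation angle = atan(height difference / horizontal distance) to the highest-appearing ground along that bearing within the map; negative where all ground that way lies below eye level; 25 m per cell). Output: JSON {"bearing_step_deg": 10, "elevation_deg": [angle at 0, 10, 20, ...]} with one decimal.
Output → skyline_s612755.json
{"bearing_step_deg": 10, "elevation_deg": [-1.8, -1.9, -1.6, -0.8, -0.4, -0.9, -0.5, 0.7, 2.1, 3.7, 5.4, 6.9, 8.1, 9.0, 9.5, 9.5, 9.1, 8.5, 7.6, 6.8, 6.1, 6.1, 6.5, 6.3, 5.0, 3.1, 1.2, -0.1, -0.2, -0.4, -0.6, -0.6, -0.5, -1.1, -1.6, -1.7]}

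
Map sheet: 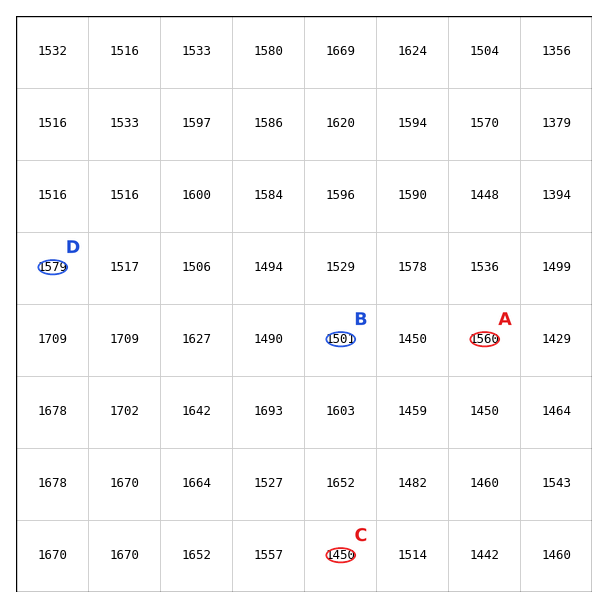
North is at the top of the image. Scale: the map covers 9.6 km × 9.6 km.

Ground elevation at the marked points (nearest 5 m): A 1560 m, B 1500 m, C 1450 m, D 1580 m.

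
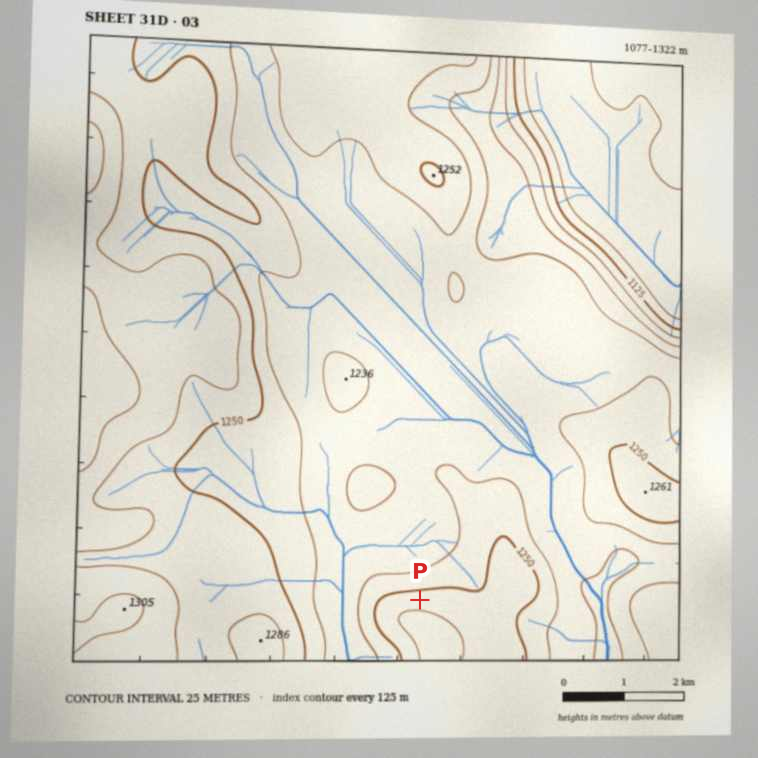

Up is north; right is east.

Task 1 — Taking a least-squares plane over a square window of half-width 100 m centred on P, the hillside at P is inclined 5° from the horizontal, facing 0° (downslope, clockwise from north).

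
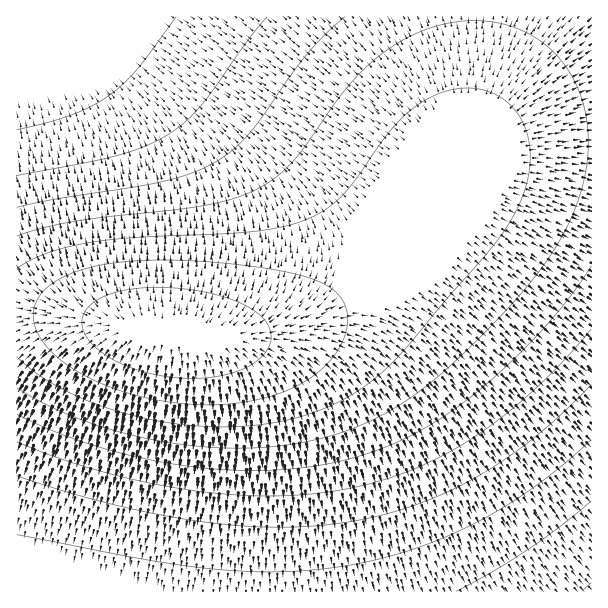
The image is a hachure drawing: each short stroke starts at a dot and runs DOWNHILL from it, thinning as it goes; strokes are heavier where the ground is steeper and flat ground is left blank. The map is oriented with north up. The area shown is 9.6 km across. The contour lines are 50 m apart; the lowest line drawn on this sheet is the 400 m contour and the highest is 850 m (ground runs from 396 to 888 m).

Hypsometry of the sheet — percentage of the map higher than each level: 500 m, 91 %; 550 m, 79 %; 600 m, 68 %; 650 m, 58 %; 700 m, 45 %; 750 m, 28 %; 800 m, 11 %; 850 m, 4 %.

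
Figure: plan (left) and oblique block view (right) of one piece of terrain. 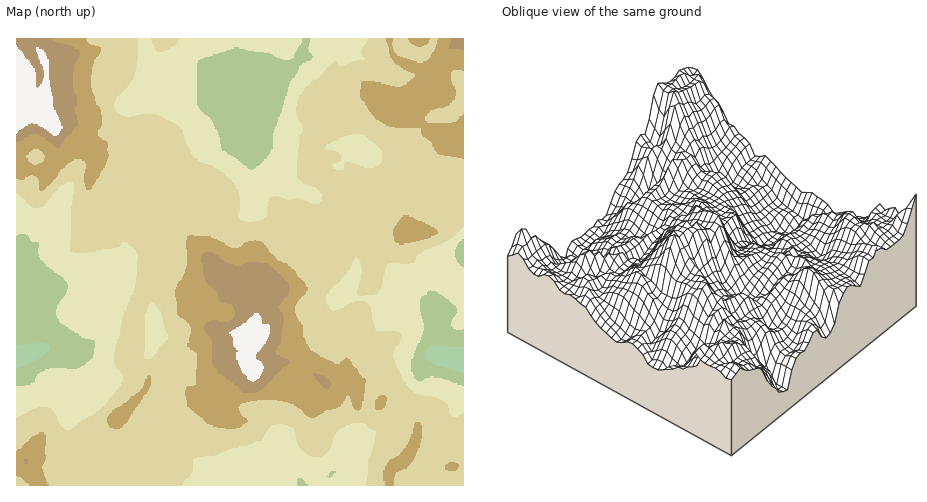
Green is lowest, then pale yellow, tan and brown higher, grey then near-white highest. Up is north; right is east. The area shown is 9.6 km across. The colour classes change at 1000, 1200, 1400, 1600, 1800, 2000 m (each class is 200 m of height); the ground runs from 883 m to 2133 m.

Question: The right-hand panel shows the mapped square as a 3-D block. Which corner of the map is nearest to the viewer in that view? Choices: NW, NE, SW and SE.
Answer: SE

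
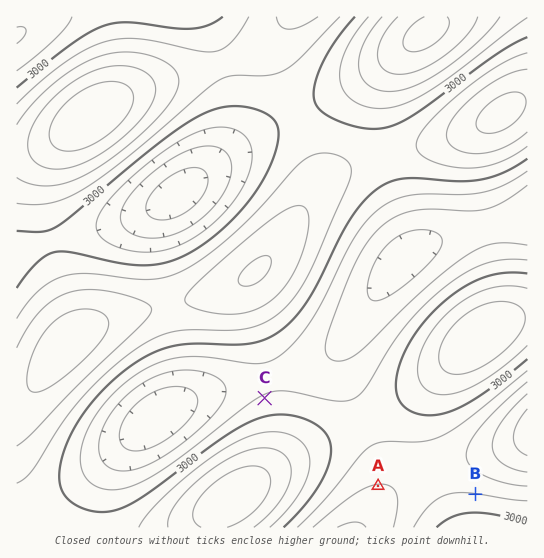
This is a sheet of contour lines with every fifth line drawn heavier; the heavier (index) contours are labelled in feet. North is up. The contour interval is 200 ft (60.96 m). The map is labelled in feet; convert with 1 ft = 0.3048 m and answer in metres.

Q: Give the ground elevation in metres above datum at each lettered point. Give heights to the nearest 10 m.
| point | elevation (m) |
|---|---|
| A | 790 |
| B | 850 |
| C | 860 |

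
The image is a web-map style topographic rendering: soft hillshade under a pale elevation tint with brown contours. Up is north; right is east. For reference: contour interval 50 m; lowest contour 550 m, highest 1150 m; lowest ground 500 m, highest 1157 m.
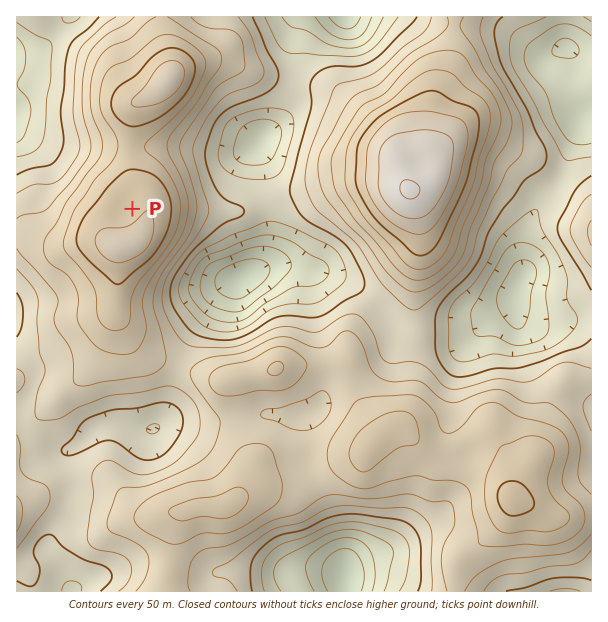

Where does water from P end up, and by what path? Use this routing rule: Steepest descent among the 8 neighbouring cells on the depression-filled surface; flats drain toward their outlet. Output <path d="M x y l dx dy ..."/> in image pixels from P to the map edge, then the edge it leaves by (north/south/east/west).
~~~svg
<path d="M132 209l-55-56-8 0-1-1-5 0-16-9-3 0-5-3-3 0-12-6-7-6"/>
exit: west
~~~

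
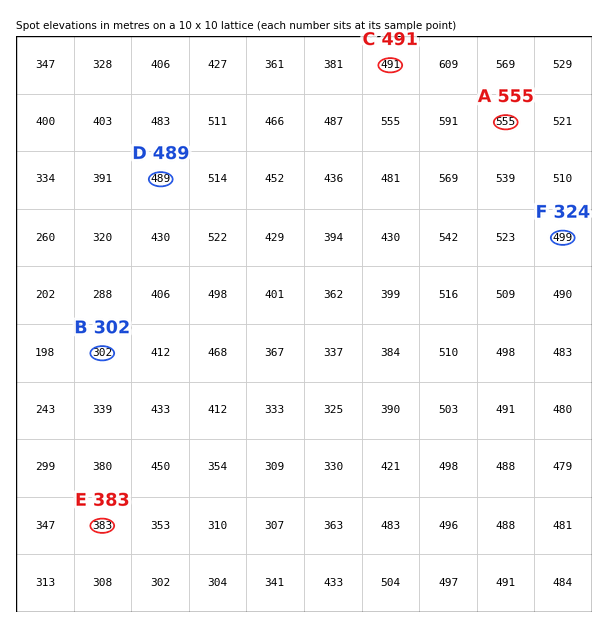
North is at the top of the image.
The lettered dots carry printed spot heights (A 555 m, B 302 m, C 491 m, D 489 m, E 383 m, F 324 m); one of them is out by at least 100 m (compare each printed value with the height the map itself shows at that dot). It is F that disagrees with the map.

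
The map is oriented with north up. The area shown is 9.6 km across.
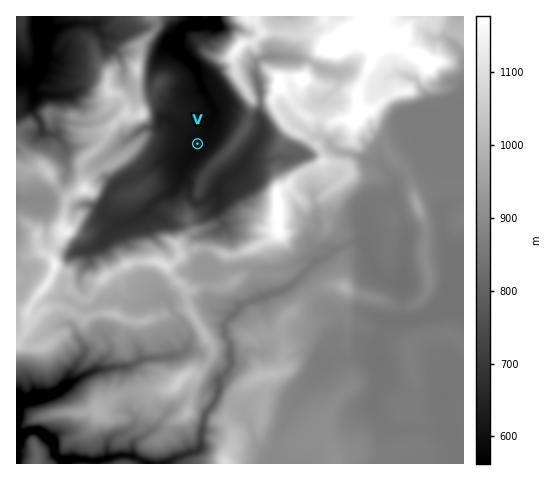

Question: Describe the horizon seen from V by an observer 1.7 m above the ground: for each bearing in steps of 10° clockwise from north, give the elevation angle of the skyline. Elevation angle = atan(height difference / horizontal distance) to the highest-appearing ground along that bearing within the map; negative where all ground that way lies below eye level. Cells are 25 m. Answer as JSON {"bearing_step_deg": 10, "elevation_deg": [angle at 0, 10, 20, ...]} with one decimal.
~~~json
{"bearing_step_deg": 10, "elevation_deg": [2.4, 8.2, 14.7, 16.3, 16.9, 16.9, 16.6, 15.8, 14.5, 12.6, 13.7, 14.5, 16.6, 15.4, 14.8, 13.9, 12.6, 11.0, 10.0, 11.5, 10.5, 9.2, 5.7, 7.9, 8.6, 11.0, 13.4, 15.2, 14.0, 17.1, 20.3, 13.5, 13.1, 8.7, 6.0, 2.6]}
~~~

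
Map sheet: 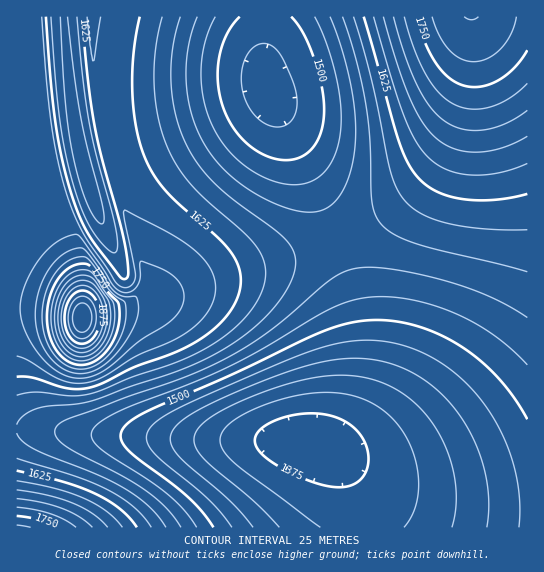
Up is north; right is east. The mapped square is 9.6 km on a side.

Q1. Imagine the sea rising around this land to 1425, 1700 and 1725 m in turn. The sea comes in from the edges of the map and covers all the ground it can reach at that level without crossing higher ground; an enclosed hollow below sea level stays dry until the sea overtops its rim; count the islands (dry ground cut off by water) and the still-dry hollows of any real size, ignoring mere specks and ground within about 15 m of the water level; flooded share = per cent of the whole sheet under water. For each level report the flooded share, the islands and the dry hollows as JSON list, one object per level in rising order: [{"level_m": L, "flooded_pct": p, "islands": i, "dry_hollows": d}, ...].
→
[{"level_m": 1425, "flooded_pct": 12, "islands": 0, "dry_hollows": 0}, {"level_m": 1700, "flooded_pct": 91, "islands": 1, "dry_hollows": 0}, {"level_m": 1725, "flooded_pct": 94, "islands": 1, "dry_hollows": 0}]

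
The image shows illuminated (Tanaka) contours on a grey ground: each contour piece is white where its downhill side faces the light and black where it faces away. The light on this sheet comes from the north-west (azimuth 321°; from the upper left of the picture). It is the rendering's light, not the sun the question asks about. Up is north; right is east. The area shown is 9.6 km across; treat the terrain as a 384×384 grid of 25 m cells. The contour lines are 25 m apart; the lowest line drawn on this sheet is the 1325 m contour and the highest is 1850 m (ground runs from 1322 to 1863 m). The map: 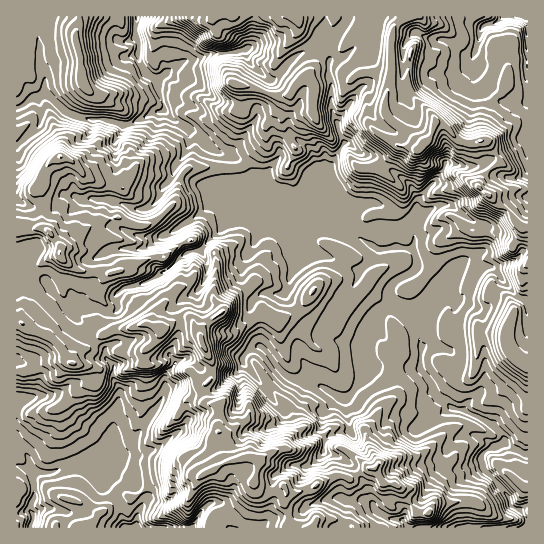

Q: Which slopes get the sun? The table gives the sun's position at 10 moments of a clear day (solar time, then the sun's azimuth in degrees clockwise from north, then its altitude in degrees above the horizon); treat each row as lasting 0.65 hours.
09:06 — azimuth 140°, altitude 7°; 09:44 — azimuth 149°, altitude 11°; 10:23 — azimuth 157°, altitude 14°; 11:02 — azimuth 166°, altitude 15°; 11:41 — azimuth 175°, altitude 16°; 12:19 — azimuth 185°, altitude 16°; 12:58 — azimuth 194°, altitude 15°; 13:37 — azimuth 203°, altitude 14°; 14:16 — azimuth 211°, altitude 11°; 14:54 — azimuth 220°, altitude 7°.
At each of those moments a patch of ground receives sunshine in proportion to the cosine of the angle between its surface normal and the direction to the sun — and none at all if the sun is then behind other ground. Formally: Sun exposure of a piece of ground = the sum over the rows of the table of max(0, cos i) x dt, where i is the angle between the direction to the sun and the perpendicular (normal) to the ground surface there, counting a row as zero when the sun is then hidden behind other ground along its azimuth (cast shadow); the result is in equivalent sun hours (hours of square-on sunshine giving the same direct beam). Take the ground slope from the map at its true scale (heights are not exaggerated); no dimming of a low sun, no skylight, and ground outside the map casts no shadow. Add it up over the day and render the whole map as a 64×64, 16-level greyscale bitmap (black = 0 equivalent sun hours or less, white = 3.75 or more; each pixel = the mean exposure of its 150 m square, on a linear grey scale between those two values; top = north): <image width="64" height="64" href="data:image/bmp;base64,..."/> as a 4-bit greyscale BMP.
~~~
<image width="64" height="64" href="data:image/bmp;base64,Qk12CAAAAAAAAHYAAAAoAAAAQAAAAEAAAAABAAQAAAAAAAAIAAATCwAAEwsAABAAAAAAAAAAAAAAABEREQAiIiIAMzMzAERERABVVVUAZmZmAHd3dwCIiIgAmZmZAKqqqgC7u7sAzMzMAN3d3QDu7u4A////AGhERUM1d5zKzv7/hWeIiHZEQiaIdCNDEV7/7Mze//7pI1MRMzR5iqdVru6jVneJmYdSIjIRERJ7qcy7vMzJYhWnh2iZdCNnmEI2vMcRWKy6mnYgABEkWZemEWm7unQxRnhXmHUyIld4ZXQovKmJvLuHmrhDRmaJibYgJDRDIiSeZ3dCIjREREV3eHW97tmYhndVnMmJqZzNqVEBAAASKKlEUyIzRVVEVWd5mZzdqnZkIzAUeqqZuXQRMQIxAAJqdTNCIjRVVVVmZ3l2WKiHVGUgIQADY0q1EBATI0VBBJdUVoqXVEVVVVZmVmMzRoh2eoEAAAAANldyIiRVZUQ4U0R3h4iIdmZlVVREZCIjRndnm7lAABVhEjZmZlRXdlMSIVh3iIh2ZmZnUyESNDMhEQN7qZUFlRAQABEmdDV6YAEneIeJmId2ZmZ5QAAUZVIAAAAAFTIQAAAAAAFHQ0V4Zap4mYmZl2ZmdVeEEBNoUxAAABEAIQACABEAARR1Rph6iJmqmZl3dmZ3RGhTM0MlYwAAAlMBABIhEzMzIkZ2MomIipqpmJiHZ2dSJpZVMyE2QQAAAAAAACUzVVUyIhFaiIpUZ4mZqqhmd2QiaadmQCUgAAACEAAAJWVVVmQSWrqXeEIRFIq92neIdjJHd1RyIhABESMiIiIiV2ZFNIp2eIdmiGVUaKzKh4iHQyNTACIAESERESNFQyIkVVNZiJZWiIjMvNx2iJmKeJhlNYdQAQATIREjRWZUMyNFVXd4qXZ4mty5q8p2d7/buYqpVHMAADMiNERmZmVURERFdmaKiJq8Z6l53tqIev//6JhEV0ECMiZ2VmZlVVVVVEd2VFiIrNs1V4mHVCSGZmWHEEqWUyQiV2V4d2VVZVZnZmZVV4i8lph3ZjNXeLl3iFenimMlQSRmZnd2VVVVZmZlVVVmiahUqqumREZ3RENryXynRYl0R3dnZVRVVVVWZWRWZmeIhkS8y3MyNayYdEjLeIVIqph4h3dlRWZlVVZlZnZmZ4dlVLp0NDRVNZvdqIqGVGVVm5mIh2Znd2VVVlVmZmZlVVZldURDRVVCESRSJHYzrbZIqoeHdmV3ZlVlRXZmZVMzNWUzRDRVVDEBEBIRMxE5uVNmRGiHZWd3ZVRGZlVVMjMzZTRDRVVWd0QyE1QgASFGYzMhJpl2Vod3VXdmZVU0ZTMkNDRWZneDNEQyNkETUQNmERI1iYdkaHdoh2ZlVVaHUgREVWZmZnhiAAEkdzExAVmGdTNHh3ZHhmZmZmZVVEUwa2ZVZmd3esyDAAJGcSMhJXdVMiNnd1V4dUVmZlVUMxSZZWd5vLmIvM2iABJTJCMiNFVCEBNFVFeIZFZmVVQgSYlmer3GISEleImBARI1QyI0RUMhEkV1NGeGVnZlVlRkSGZGulRUIiEje8gAAUNlMjREREM0Z3ZDNFZniHZlebxjZlNFd3dkIAAAB5MRNFZTJFRVVnhkM0VERWeaqZhmncaXaIIkVXmZYgAAXuQAJGQzNFVnZCI1ZmZmZoq8zcqEjbzbcjRnVTI1UQAAJBABNUI1VVQzNGd2ZmZlNHrMymWsVWQjNVZ1WKq7cgACIhEkRFVVVVVWeHd3dleGeFNGjLczIRMiQ0aFEBWqYgFFREVVVVVmVmZmeIiHU2qDOr3JQBE1RFIiIQAAAEq6YjVVVVVVVVZmZVRVV5h1IRXP//cyJoZjQyEBFYhBFGVERVVVVVVmZmZmdlaKupuWd4n9YzJoh3VXmKrMhmQRIkVEVWZWZnZmZmm6qrzKp87s3bZlVkRneIm8uYaHZCAjRWZmZmZ5l2ZmebzN7GnXJHzaIBJEETdniZdVRHh4YjZ4iIh3d6y4Zmab3t20fd6Zy0AiEQARJomqVEU0V2VTOJmZmYiYaZiHZ4rMuFnv7/dRACebcyIji7YiQhMkdnYiMiIjaKpje7mYaDElrM/pZkVnVGQjMxEkICISERAkV1EhE0Z4m5acq6pjAVi/3PzdzbqoQjQyEAAAAiACEAEzUjNXl3iZmoR5vWA63uuVbOzMzMpTJFIRAAAAJBAAABEjNYmad5ipSLz6aKztc0Q1i7YiRURFVCEQAQAAEAAAARNZmZu3iKibz8RszZM2UhSLUQAAFWUkMxAAAAABAAABSKmKu8lXiZq7U1m3JYZDRGUQAAASVSIjEAAkV7yVIRSHVIqpiGaIiJZWlENHY0RVIAAAASM0QiMRSKzclVaHVTNZYzZ3h5qlVVe1JEVURVEAAAABI0R1Mkm7uod2ZmRVVnQVmqvcuphmdplTNFVFEAABERNFZWeGiZmGMzRDM1VDEXzu3ZQTaGZ2eoI0VVMAARIjRFZlZ3dmZ2MAABIkQ0RGeZYxABM3dVd3mFRVUwASM0REVlRnZnZVVBABMjlTVmeGEAAEYyNkV1RodVZFMiMzNERVVGZXdlVEMSIziZdEVlMAAViWMiRlRDM0VUZmZVREVUVVZmd2ZlVEQhN3iIZTEAABI2lTI2ZUVEVVR3ZmZWNVRFVVZmZ3Q0RXdFd3iKuGIRAlabdUZ3ZVVVU2hUVWY1ZmZFVmZnZFVTIkaIiKvv/9llVGq5ZWVmVVVkFUM1d1NVVVVWZWZVVmimaKu73ruZvsqKd6l2ZVdmVGYTmZhlQiIjRVZVVEaHeHVFjO//6Xvt3tuoiIdmVXZTWszMlVViAAAmZlVDNYmHZTEUi8dmd4rKqIh3d3dlZlM4y2Q0VptgAB"/>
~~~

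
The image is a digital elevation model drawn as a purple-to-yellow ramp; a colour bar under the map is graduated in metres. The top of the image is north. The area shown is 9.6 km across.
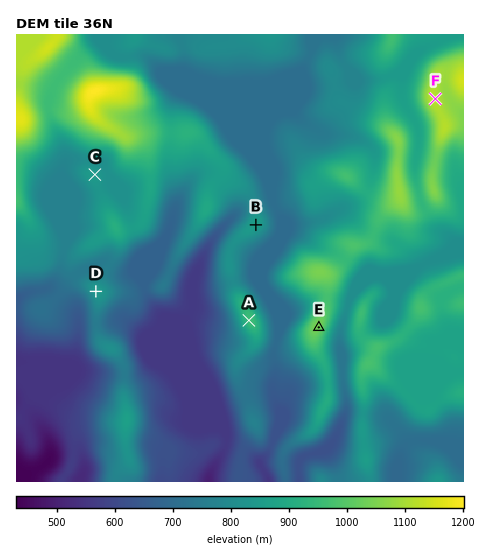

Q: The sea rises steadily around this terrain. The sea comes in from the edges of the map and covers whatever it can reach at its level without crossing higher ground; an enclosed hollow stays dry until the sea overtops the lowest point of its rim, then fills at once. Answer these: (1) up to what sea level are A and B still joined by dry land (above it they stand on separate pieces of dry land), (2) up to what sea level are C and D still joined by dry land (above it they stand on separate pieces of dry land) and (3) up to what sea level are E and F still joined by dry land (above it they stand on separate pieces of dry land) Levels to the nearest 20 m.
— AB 800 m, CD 760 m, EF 940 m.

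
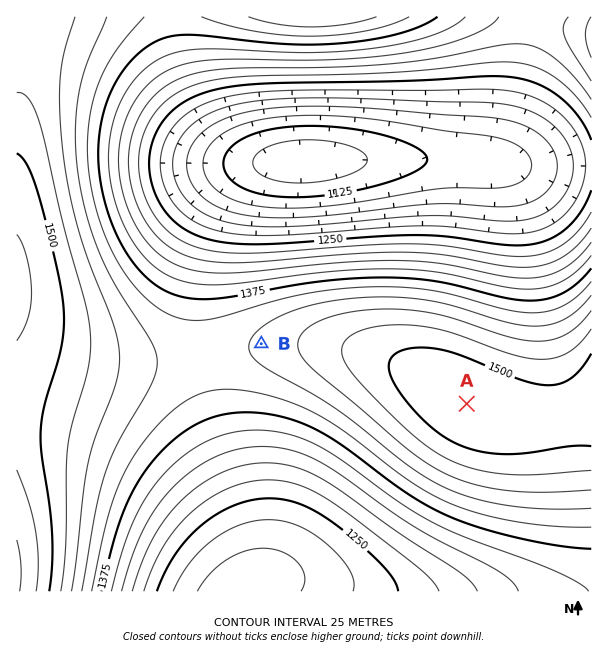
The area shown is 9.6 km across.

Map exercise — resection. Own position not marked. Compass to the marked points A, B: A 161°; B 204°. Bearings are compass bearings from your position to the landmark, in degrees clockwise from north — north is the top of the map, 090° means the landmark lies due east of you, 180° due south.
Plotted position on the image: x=365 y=110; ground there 1170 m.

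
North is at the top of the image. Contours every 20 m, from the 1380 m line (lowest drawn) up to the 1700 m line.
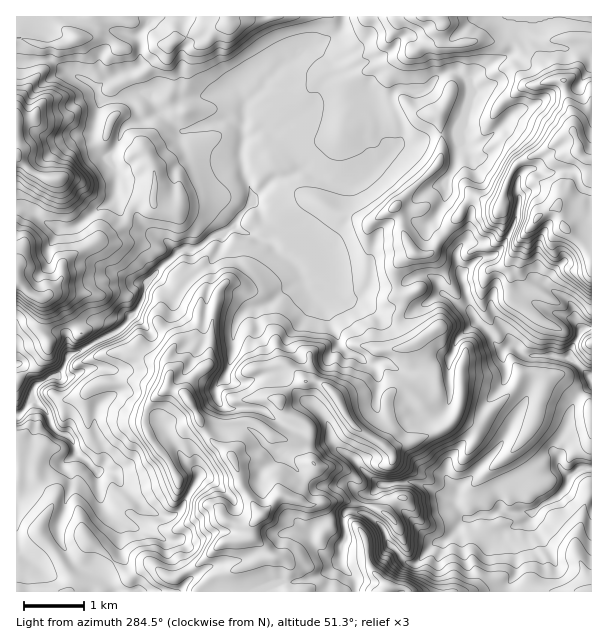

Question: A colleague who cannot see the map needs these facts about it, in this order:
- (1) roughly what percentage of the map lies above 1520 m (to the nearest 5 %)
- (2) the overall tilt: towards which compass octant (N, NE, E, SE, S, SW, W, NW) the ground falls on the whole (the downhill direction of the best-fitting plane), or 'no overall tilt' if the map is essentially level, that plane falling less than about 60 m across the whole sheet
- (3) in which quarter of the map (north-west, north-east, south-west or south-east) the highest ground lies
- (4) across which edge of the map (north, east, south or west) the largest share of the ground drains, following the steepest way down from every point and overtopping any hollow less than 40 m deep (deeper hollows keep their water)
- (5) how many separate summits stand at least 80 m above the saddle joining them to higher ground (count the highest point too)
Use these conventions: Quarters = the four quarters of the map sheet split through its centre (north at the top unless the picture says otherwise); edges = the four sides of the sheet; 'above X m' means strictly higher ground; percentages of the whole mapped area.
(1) About 50 % of the map lies above 1520 m.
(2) On the whole the map has no overall tilt.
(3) The highest ground is in the north-east quarter.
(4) The largest share of the runoff leaves by the western edge.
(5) There are 4 summits with 80 m or more of prominence.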